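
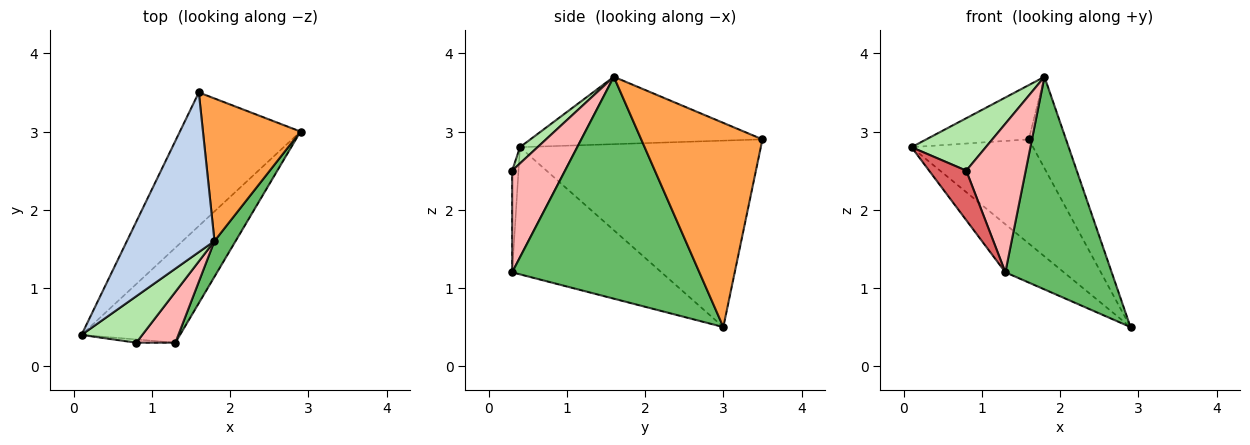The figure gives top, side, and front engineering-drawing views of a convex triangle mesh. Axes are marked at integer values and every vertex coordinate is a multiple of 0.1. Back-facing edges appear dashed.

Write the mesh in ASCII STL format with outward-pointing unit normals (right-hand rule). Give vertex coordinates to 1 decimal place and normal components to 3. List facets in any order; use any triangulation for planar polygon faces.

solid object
 facet normal -0.773 0.390 -0.500
  outer loop
   vertex 1.6 3.5 2.9
   vertex 2.9 3.0 0.5
   vertex 0.1 0.4 2.8
  endloop
 endfacet
 facet normal -0.589 0.260 0.765
  outer loop
   vertex 1.8 1.6 3.7
   vertex 1.6 3.5 2.9
   vertex 0.1 0.4 2.8
  endloop
 endfacet
 facet normal 0.870 0.267 0.416
  outer loop
   vertex 1.8 1.6 3.7
   vertex 2.9 3.0 0.5
   vertex 1.6 3.5 2.9
  endloop
 endfacet
 facet normal -0.755 0.296 -0.585
  outer loop
   vertex 1.3 0.3 1.2
   vertex 0.1 0.4 2.8
   vertex 2.9 3.0 0.5
  endloop
 endfacet
 facet normal 0.867 -0.492 0.083
  outer loop
   vertex 1.3 0.3 1.2
   vertex 2.9 3.0 0.5
   vertex 1.8 1.6 3.7
  endloop
 endfacet
 facet normal 0.175 -0.737 0.653
  outer loop
   vertex 0.8 0.3 2.5
   vertex 1.8 1.6 3.7
   vertex 0.1 0.4 2.8
  endloop
 endfacet
 facet normal -0.168 -0.984 -0.065
  outer loop
   vertex 0.8 0.3 2.5
   vertex 0.1 0.4 2.8
   vertex 1.3 0.3 1.2
  endloop
 endfacet
 facet normal 0.644 -0.724 0.248
  outer loop
   vertex 0.8 0.3 2.5
   vertex 1.3 0.3 1.2
   vertex 1.8 1.6 3.7
  endloop
 endfacet
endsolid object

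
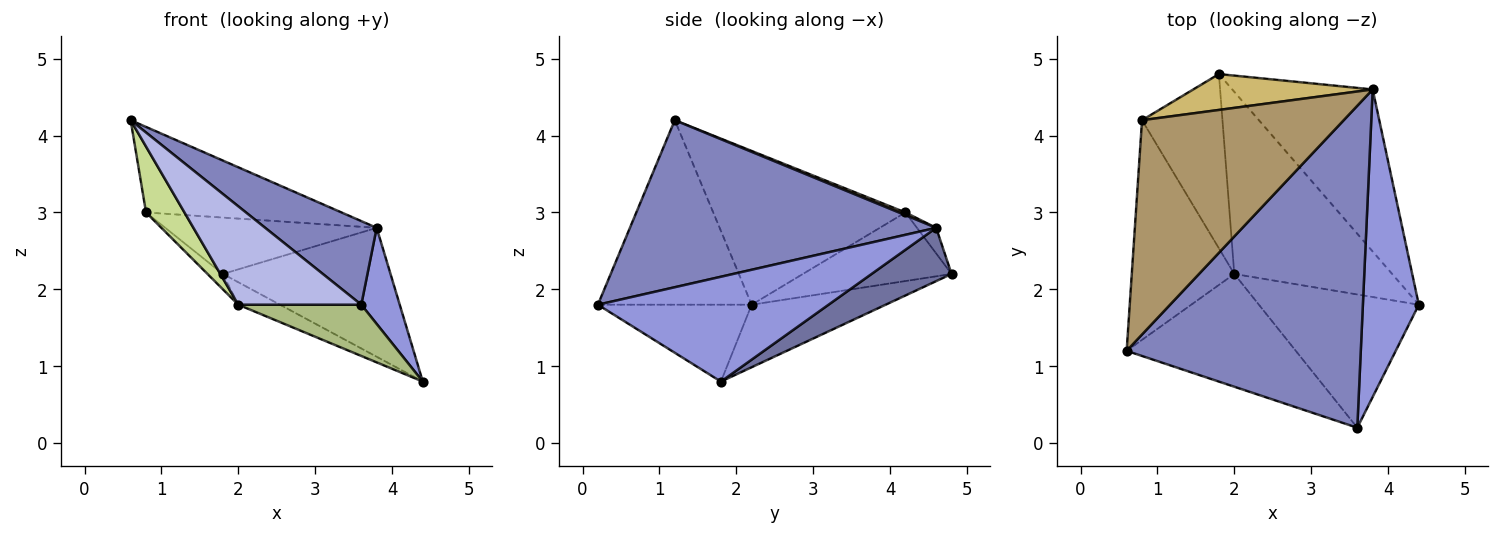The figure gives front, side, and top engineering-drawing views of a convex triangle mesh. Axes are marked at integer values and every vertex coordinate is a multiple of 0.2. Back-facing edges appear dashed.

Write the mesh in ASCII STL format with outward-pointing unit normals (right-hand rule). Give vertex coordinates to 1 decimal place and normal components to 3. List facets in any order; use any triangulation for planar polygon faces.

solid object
 facet normal 0.285 0.597 -0.750
  outer loop
   vertex 3.8 4.6 2.8
   vertex 4.4 1.8 0.8
   vertex 1.8 4.8 2.2
  endloop
 endfacet
 facet normal 0.568 -0.207 0.796
  outer loop
   vertex 3.8 4.6 2.8
   vertex 0.6 1.2 4.2
   vertex 3.6 0.2 1.8
  endloop
 endfacet
 facet normal 0.873 -0.145 0.466
  outer loop
   vertex 3.8 4.6 2.8
   vertex 3.6 0.2 1.8
   vertex 4.4 1.8 0.8
  endloop
 endfacet
 facet normal -0.635 -0.508 -0.582
  outer loop
   vertex 2.0 2.2 1.8
   vertex 3.6 0.2 1.8
   vertex 0.6 1.2 4.2
  endloop
 endfacet
 facet normal -0.366 0.114 -0.924
  outer loop
   vertex 2.0 2.2 1.8
   vertex 1.8 4.8 2.2
   vertex 4.4 1.8 0.8
  endloop
 endfacet
 facet normal -0.409 -0.328 -0.852
  outer loop
   vertex 2.0 2.2 1.8
   vertex 4.4 1.8 0.8
   vertex 3.6 0.2 1.8
  endloop
 endfacet
 facet normal -0.821 -0.164 -0.547
  outer loop
   vertex 0.8 4.2 3.0
   vertex 2.0 2.2 1.8
   vertex 0.6 1.2 4.2
  endloop
 endfacet
 facet normal -0.647 0.067 -0.759
  outer loop
   vertex 0.8 4.2 3.0
   vertex 1.8 4.8 2.2
   vertex 2.0 2.2 1.8
  endloop
 endfacet
 facet normal 0.012 0.371 0.929
  outer loop
   vertex 0.8 4.2 3.0
   vertex 0.6 1.2 4.2
   vertex 3.8 4.6 2.8
  endloop
 endfacet
 facet normal -0.076 0.841 0.535
  outer loop
   vertex 0.8 4.2 3.0
   vertex 3.8 4.6 2.8
   vertex 1.8 4.8 2.2
  endloop
 endfacet
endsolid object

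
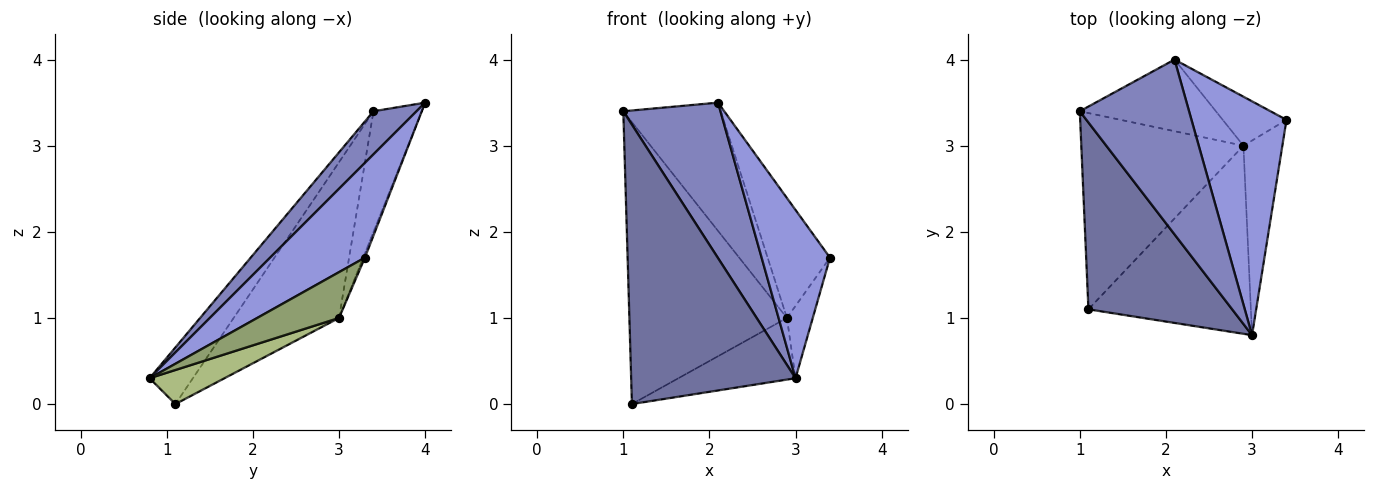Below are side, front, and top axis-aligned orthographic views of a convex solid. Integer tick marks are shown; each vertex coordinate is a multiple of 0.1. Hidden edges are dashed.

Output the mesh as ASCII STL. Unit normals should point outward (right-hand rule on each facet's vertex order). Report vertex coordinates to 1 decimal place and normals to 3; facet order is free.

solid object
 facet normal -0.214 -0.812 0.543
  outer loop
   vertex 1.1 1.1 0.0
   vertex 3.0 0.8 0.3
   vertex 1.0 3.4 3.4
  endloop
 endfacet
 facet normal 0.283 -0.637 0.717
  outer loop
   vertex 2.1 4.0 3.5
   vertex 1.0 3.4 3.4
   vertex 3.0 0.8 0.3
  endloop
 endfacet
 facet normal 0.629 -0.454 0.631
  outer loop
   vertex 2.1 4.0 3.5
   vertex 3.0 0.8 0.3
   vertex 3.4 3.3 1.7
  endloop
 endfacet
 facet normal -0.026 0.925 -0.378
  outer loop
   vertex 2.9 3.0 1.0
   vertex 2.1 4.0 3.5
   vertex 3.4 3.3 1.7
  endloop
 endfacet
 facet normal 0.741 0.234 -0.630
  outer loop
   vertex 2.9 3.0 1.0
   vertex 3.4 3.3 1.7
   vertex 3.0 0.8 0.3
  endloop
 endfacet
 facet normal 0.195 0.305 -0.932
  outer loop
   vertex 2.9 3.0 1.0
   vertex 3.0 0.8 0.3
   vertex 1.1 1.1 0.0
  endloop
 endfacet
 facet normal -0.481 0.719 -0.501
  outer loop
   vertex 2.9 3.0 1.0
   vertex 1.1 1.1 0.0
   vertex 1.0 3.4 3.4
  endloop
 endfacet
 facet normal -0.397 0.802 -0.448
  outer loop
   vertex 2.9 3.0 1.0
   vertex 1.0 3.4 3.4
   vertex 2.1 4.0 3.5
  endloop
 endfacet
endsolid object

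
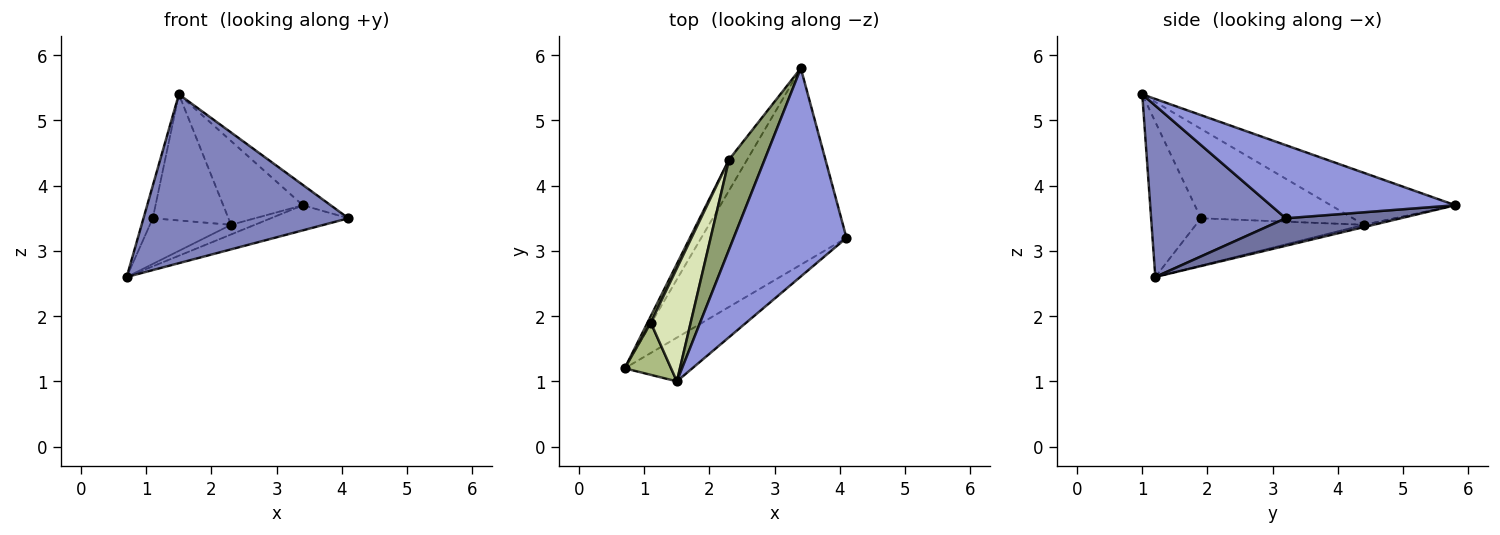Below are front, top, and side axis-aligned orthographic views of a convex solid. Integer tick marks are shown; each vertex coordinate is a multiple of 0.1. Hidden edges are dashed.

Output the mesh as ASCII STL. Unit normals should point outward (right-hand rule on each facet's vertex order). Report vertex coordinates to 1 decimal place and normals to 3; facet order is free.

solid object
 facet normal 0.185 0.125 -0.975
  outer loop
   vertex 3.4 5.8 3.7
   vertex 4.1 3.2 3.5
   vertex 0.7 1.2 2.6
  endloop
 endfacet
 facet normal 0.537 -0.817 -0.212
  outer loop
   vertex 1.5 1.0 5.4
   vertex 0.7 1.2 2.6
   vertex 4.1 3.2 3.5
  endloop
 endfacet
 facet normal 0.542 0.082 0.836
  outer loop
   vertex 1.5 1.0 5.4
   vertex 4.1 3.2 3.5
   vertex 3.4 5.8 3.7
  endloop
 endfacet
 facet normal -0.118 0.296 -0.948
  outer loop
   vertex 2.3 4.4 3.4
   vertex 3.4 5.8 3.7
   vertex 0.7 1.2 2.6
  endloop
 endfacet
 facet normal -0.730 0.466 0.500
  outer loop
   vertex 2.3 4.4 3.4
   vertex 1.5 1.0 5.4
   vertex 3.4 5.8 3.7
  endloop
 endfacet
 facet normal -0.943 0.176 0.282
  outer loop
   vertex 1.1 1.9 3.5
   vertex 0.7 1.2 2.6
   vertex 1.5 1.0 5.4
  endloop
 endfacet
 facet normal -0.899 0.434 0.062
  outer loop
   vertex 1.1 1.9 3.5
   vertex 2.3 4.4 3.4
   vertex 0.7 1.2 2.6
  endloop
 endfacet
 facet normal -0.831 0.414 0.371
  outer loop
   vertex 1.1 1.9 3.5
   vertex 1.5 1.0 5.4
   vertex 2.3 4.4 3.4
  endloop
 endfacet
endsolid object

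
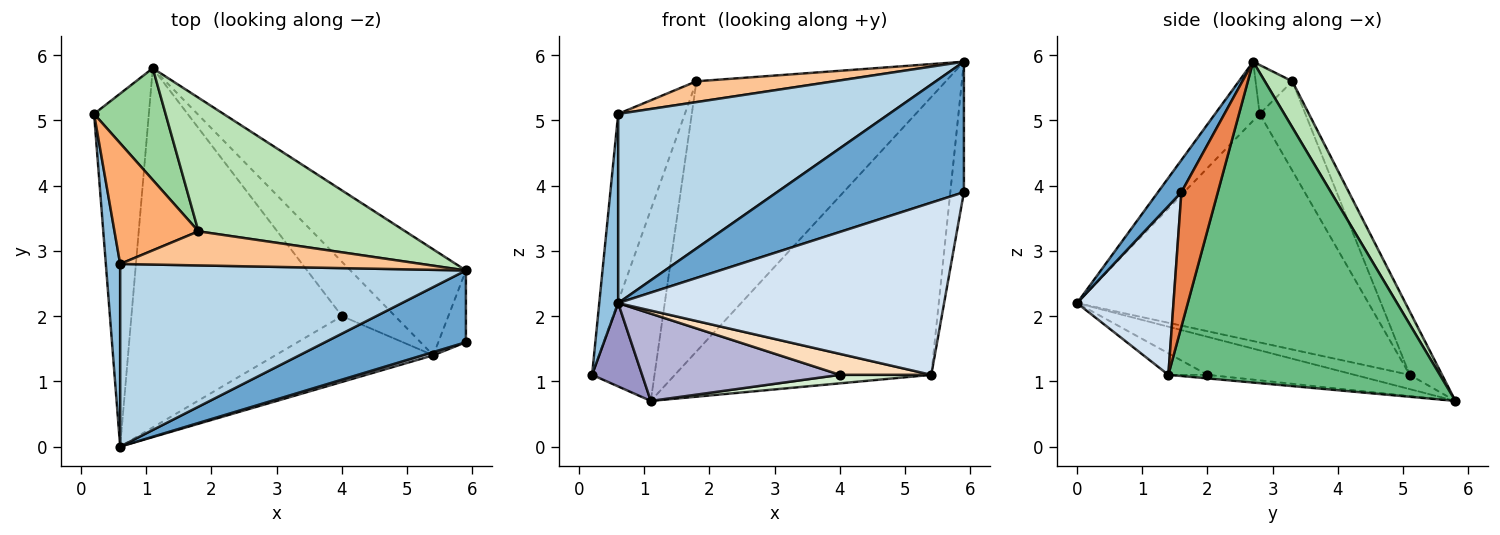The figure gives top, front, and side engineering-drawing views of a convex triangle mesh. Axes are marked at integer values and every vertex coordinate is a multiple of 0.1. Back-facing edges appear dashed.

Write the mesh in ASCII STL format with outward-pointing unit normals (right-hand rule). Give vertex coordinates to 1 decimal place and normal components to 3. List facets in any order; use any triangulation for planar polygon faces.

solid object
 facet normal 0.109 -0.871 0.479
  outer loop
   vertex 5.9 2.7 5.9
   vertex 0.6 0.0 2.2
   vertex 5.9 1.6 3.9
  endloop
 endfacet
 facet normal -0.996 -0.065 0.062
  outer loop
   vertex 0.6 2.8 5.1
   vertex 0.2 5.1 1.1
   vertex 0.6 0.0 2.2
  endloop
 endfacet
 facet normal -0.118 -0.714 0.690
  outer loop
   vertex 0.6 2.8 5.1
   vertex 0.6 0.0 2.2
   vertex 5.9 2.7 5.9
  endloop
 endfacet
 facet normal 0.284 -0.959 0.018
  outer loop
   vertex 5.4 1.4 1.1
   vertex 5.9 1.6 3.9
   vertex 0.6 0.0 2.2
  endloop
 endfacet
 facet normal 0.920 0.343 -0.189
  outer loop
   vertex 5.4 1.4 1.1
   vertex 5.9 2.7 5.9
   vertex 5.9 1.6 3.9
  endloop
 endfacet
 facet normal -0.499 0.729 0.469
  outer loop
   vertex 1.8 3.3 5.6
   vertex 0.2 5.1 1.1
   vertex 0.6 2.8 5.1
  endloop
 endfacet
 facet normal -0.137 -0.516 0.846
  outer loop
   vertex 1.8 3.3 5.6
   vertex 0.6 2.8 5.1
   vertex 5.9 2.7 5.9
  endloop
 endfacet
 facet normal -0.129 -0.301 -0.945
  outer loop
   vertex 4.0 2.0 1.1
   vertex 5.4 1.4 1.1
   vertex 0.6 0.0 2.2
  endloop
 endfacet
 facet normal 0.703 0.664 -0.253
  outer loop
   vertex 1.1 5.8 0.7
   vertex 5.9 2.7 5.9
   vertex 5.4 1.4 1.1
  endloop
 endfacet
 facet normal -0.408 0.788 0.460
  outer loop
   vertex 1.1 5.8 0.7
   vertex 0.2 5.1 1.1
   vertex 1.8 3.3 5.6
  endloop
 endfacet
 facet normal 0.098 0.892 0.441
  outer loop
   vertex 1.1 5.8 0.7
   vertex 1.8 3.3 5.6
   vertex 5.9 2.7 5.9
  endloop
 endfacet
 facet normal -0.066 -0.154 -0.986
  outer loop
   vertex 1.1 5.8 0.7
   vertex 5.4 1.4 1.1
   vertex 4.0 2.0 1.1
  endloop
 endfacet
 facet normal -0.246 -0.223 -0.943
  outer loop
   vertex 1.1 5.8 0.7
   vertex 0.6 0.0 2.2
   vertex 0.2 5.1 1.1
  endloop
 endfacet
 facet normal -0.173 -0.233 -0.957
  outer loop
   vertex 1.1 5.8 0.7
   vertex 4.0 2.0 1.1
   vertex 0.6 0.0 2.2
  endloop
 endfacet
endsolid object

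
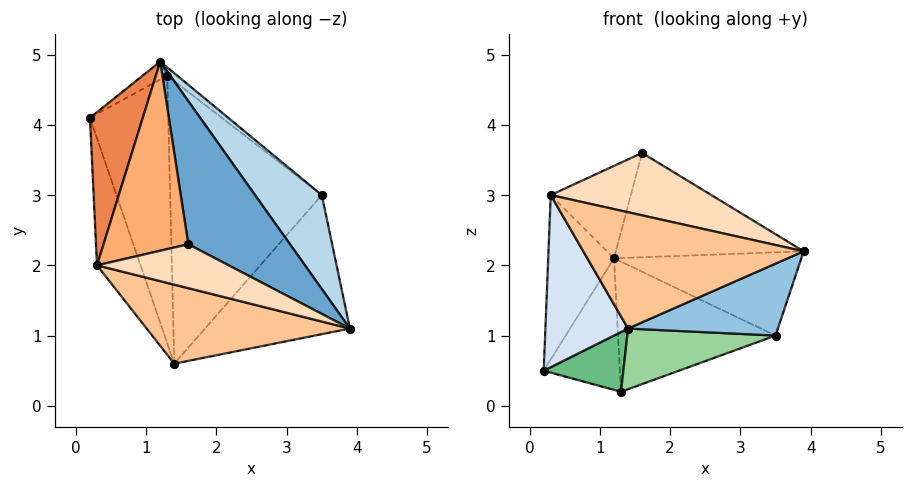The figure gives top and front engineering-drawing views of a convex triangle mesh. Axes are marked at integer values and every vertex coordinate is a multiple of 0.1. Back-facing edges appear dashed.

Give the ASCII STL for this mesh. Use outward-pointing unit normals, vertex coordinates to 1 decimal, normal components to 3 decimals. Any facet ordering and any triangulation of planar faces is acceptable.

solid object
 facet normal 0.624 0.460 0.631
  outer loop
   vertex 1.2 4.9 2.1
   vertex 1.6 2.3 3.6
   vertex 3.9 1.1 2.2
  endloop
 endfacet
 facet normal 0.435 -0.414 -0.800
  outer loop
   vertex 3.5 3.0 1.0
   vertex 3.9 1.1 2.2
   vertex 1.4 0.6 1.1
  endloop
 endfacet
 facet normal 0.671 0.492 0.555
  outer loop
   vertex 3.5 3.0 1.0
   vertex 1.2 4.9 2.1
   vertex 3.9 1.1 2.2
  endloop
 endfacet
 facet normal -0.899 -0.353 -0.260
  outer loop
   vertex 0.3 2.0 3.0
   vertex 0.2 4.1 0.5
   vertex 1.4 0.6 1.1
  endloop
 endfacet
 facet normal -0.859 0.375 0.349
  outer loop
   vertex 0.3 2.0 3.0
   vertex 1.2 4.9 2.1
   vertex 0.2 4.1 0.5
  endloop
 endfacet
 facet normal -0.459 0.390 0.798
  outer loop
   vertex 0.3 2.0 3.0
   vertex 1.6 2.3 3.6
   vertex 1.2 4.9 2.1
  endloop
 endfacet
 facet normal -0.082 -0.824 0.560
  outer loop
   vertex 0.3 2.0 3.0
   vertex 1.4 0.6 1.1
   vertex 3.9 1.1 2.2
  endloop
 endfacet
 facet normal -0.076 -0.816 0.573
  outer loop
   vertex 0.3 2.0 3.0
   vertex 3.9 1.1 2.2
   vertex 1.6 2.3 3.6
  endloop
 endfacet
 facet normal -0.146 -0.216 -0.966
  outer loop
   vertex 1.3 4.7 0.2
   vertex 1.4 0.6 1.1
   vertex 0.2 4.1 0.5
  endloop
 endfacet
 facet normal 0.190 -0.206 -0.960
  outer loop
   vertex 1.3 4.7 0.2
   vertex 3.5 3.0 1.0
   vertex 1.4 0.6 1.1
  endloop
 endfacet
 facet normal -0.500 0.858 -0.117
  outer loop
   vertex 1.3 4.7 0.2
   vertex 0.2 4.1 0.5
   vertex 1.2 4.9 2.1
  endloop
 endfacet
 facet normal 0.622 0.782 -0.050
  outer loop
   vertex 1.3 4.7 0.2
   vertex 1.2 4.9 2.1
   vertex 3.5 3.0 1.0
  endloop
 endfacet
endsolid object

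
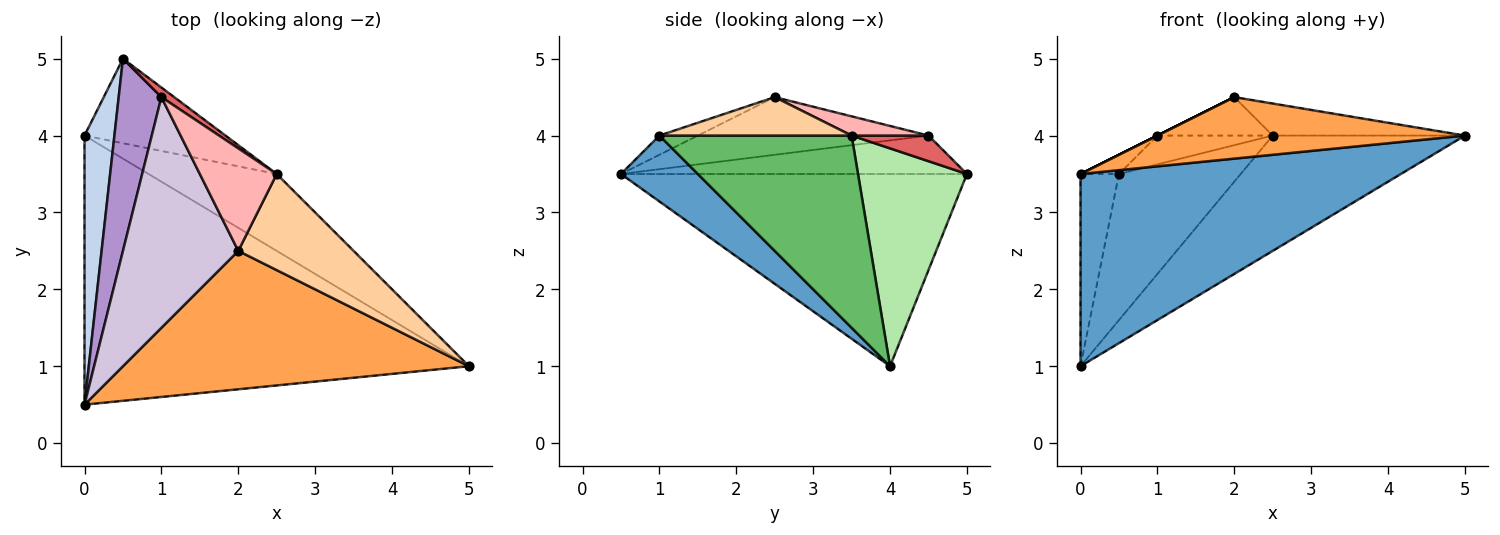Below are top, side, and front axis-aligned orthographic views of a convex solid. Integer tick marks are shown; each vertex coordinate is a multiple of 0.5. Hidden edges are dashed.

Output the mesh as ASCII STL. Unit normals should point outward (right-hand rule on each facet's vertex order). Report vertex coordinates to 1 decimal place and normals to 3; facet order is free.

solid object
 facet normal 0.138 -0.576 -0.806
  outer loop
   vertex 0.0 4.0 1.0
   vertex 5.0 1.0 4.0
   vertex 0.0 0.5 3.5
  endloop
 endfacet
 facet normal -0.982 0.109 0.153
  outer loop
   vertex 0.0 4.0 1.0
   vertex 0.0 0.5 3.5
   vertex 0.5 5.0 3.5
  endloop
 endfacet
 facet normal -0.051 -0.406 0.913
  outer loop
   vertex 2.0 2.5 4.5
   vertex 0.0 0.5 3.5
   vertex 5.0 1.0 4.0
  endloop
 endfacet
 facet normal 0.302 0.302 0.905
  outer loop
   vertex 2.5 3.5 4.0
   vertex 2.0 2.5 4.5
   vertex 5.0 1.0 4.0
  endloop
 endfacet
 facet normal 0.640 0.640 -0.426
  outer loop
   vertex 2.5 3.5 4.0
   vertex 5.0 1.0 4.0
   vertex 0.0 4.0 1.0
  endloop
 endfacet
 facet normal 0.612 0.684 -0.396
  outer loop
   vertex 2.5 3.5 4.0
   vertex 0.0 4.0 1.0
   vertex 0.5 5.0 3.5
  endloop
 endfacet
 facet normal 0.535 0.802 0.267
  outer loop
   vertex 1.0 4.5 4.0
   vertex 2.5 3.5 4.0
   vertex 0.5 5.0 3.5
  endloop
 endfacet
 facet normal 0.228 0.342 0.912
  outer loop
   vertex 1.0 4.5 4.0
   vertex 2.0 2.5 4.5
   vertex 2.5 3.5 4.0
  endloop
 endfacet
 facet normal -0.667 0.074 0.741
  outer loop
   vertex 1.0 4.5 4.0
   vertex 0.5 5.0 3.5
   vertex 0.0 0.5 3.5
  endloop
 endfacet
 facet normal -0.447 0.000 0.894
  outer loop
   vertex 1.0 4.5 4.0
   vertex 0.0 0.5 3.5
   vertex 2.0 2.5 4.5
  endloop
 endfacet
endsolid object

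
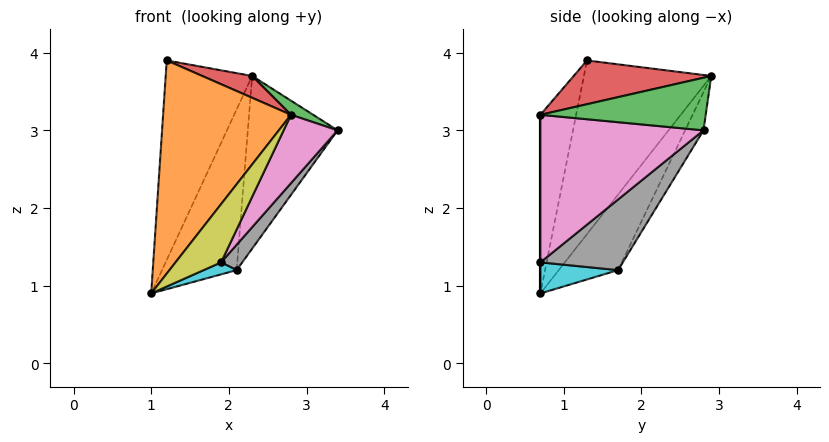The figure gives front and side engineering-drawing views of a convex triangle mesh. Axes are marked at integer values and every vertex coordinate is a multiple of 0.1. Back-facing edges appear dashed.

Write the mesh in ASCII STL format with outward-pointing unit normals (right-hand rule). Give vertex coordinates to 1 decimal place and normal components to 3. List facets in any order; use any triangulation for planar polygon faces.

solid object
 facet normal -0.826 0.561 -0.057
  outer loop
   vertex 1.2 1.3 3.9
   vertex 2.3 2.9 3.7
   vertex 1.0 0.7 0.9
  endloop
 endfacet
 facet normal -0.263 -0.942 0.206
  outer loop
   vertex 2.8 0.7 3.2
   vertex 1.2 1.3 3.9
   vertex 1.0 0.7 0.9
  endloop
 endfacet
 facet normal 0.531 -0.071 0.844
  outer loop
   vertex 2.8 0.7 3.2
   vertex 3.4 2.8 3.0
   vertex 2.3 2.9 3.7
  endloop
 endfacet
 facet normal 0.356 -0.129 0.925
  outer loop
   vertex 2.8 0.7 3.2
   vertex 2.3 2.9 3.7
   vertex 1.2 1.3 3.9
  endloop
 endfacet
 facet normal -0.592 0.744 -0.310
  outer loop
   vertex 2.1 1.7 1.2
   vertex 1.0 0.7 0.9
   vertex 2.3 2.9 3.7
  endloop
 endfacet
 facet normal -0.182 0.892 -0.414
  outer loop
   vertex 2.1 1.7 1.2
   vertex 2.3 2.9 3.7
   vertex 3.4 2.8 3.0
  endloop
 endfacet
 facet normal 0.866 -0.286 -0.410
  outer loop
   vertex 1.9 0.7 1.3
   vertex 3.4 2.8 3.0
   vertex 2.8 0.7 3.2
  endloop
 endfacet
 facet normal 0.850 -0.218 -0.480
  outer loop
   vertex 1.9 0.7 1.3
   vertex 2.1 1.7 1.2
   vertex 3.4 2.8 3.0
  endloop
 endfacet
 facet normal 0.000 -1.000 0.000
  outer loop
   vertex 1.9 0.7 1.3
   vertex 2.8 0.7 3.2
   vertex 1.0 0.7 0.9
  endloop
 endfacet
 facet normal 0.400 -0.170 -0.900
  outer loop
   vertex 1.9 0.7 1.3
   vertex 1.0 0.7 0.9
   vertex 2.1 1.7 1.2
  endloop
 endfacet
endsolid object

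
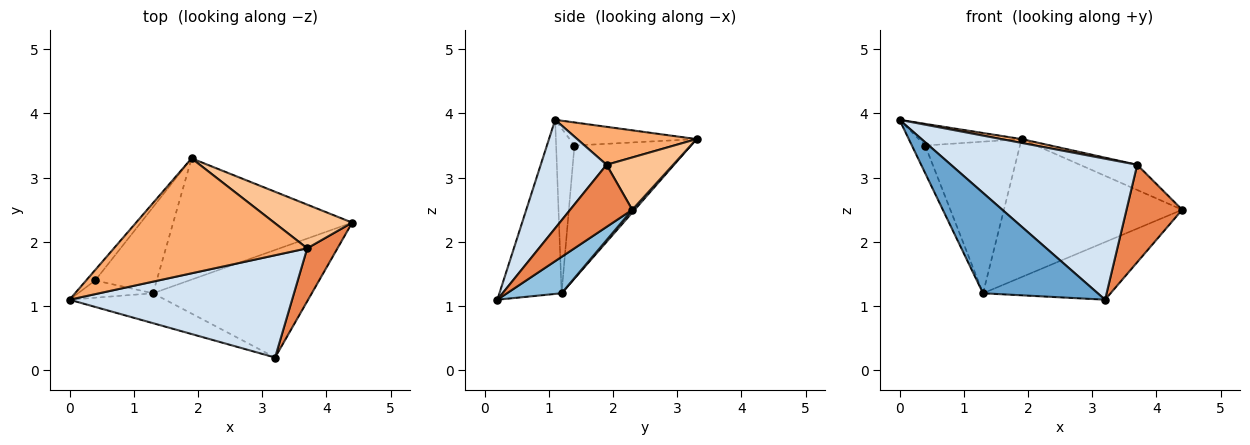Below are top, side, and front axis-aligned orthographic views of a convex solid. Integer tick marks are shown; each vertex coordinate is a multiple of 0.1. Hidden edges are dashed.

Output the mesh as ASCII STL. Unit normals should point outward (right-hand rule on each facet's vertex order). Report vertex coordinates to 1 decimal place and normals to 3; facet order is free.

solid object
 facet normal -0.461 -0.850 -0.253
  outer loop
   vertex 1.3 1.2 1.2
   vertex 3.2 0.2 1.1
   vertex 0.0 1.1 3.9
  endloop
 endfacet
 facet normal 0.198 0.463 -0.864
  outer loop
   vertex 1.3 1.2 1.2
   vertex 4.4 2.3 2.5
   vertex 3.2 0.2 1.1
  endloop
 endfacet
 facet normal 0.010 0.751 -0.660
  outer loop
   vertex 1.3 1.2 1.2
   vertex 1.9 3.3 3.6
   vertex 4.4 2.3 2.5
  endloop
 endfacet
 facet normal 0.275 -0.778 0.565
  outer loop
   vertex 3.7 1.9 3.2
   vertex 0.0 1.1 3.9
   vertex 3.2 0.2 1.1
  endloop
 endfacet
 facet normal 0.700 -0.627 0.341
  outer loop
   vertex 3.7 1.9 3.2
   vertex 3.2 0.2 1.1
   vertex 4.4 2.3 2.5
  endloop
 endfacet
 facet normal 0.193 -0.033 0.981
  outer loop
   vertex 3.7 1.9 3.2
   vertex 1.9 3.3 3.6
   vertex 0.0 1.1 3.9
  endloop
 endfacet
 facet normal 0.502 0.432 0.749
  outer loop
   vertex 3.7 1.9 3.2
   vertex 4.4 2.3 2.5
   vertex 1.9 3.3 3.6
  endloop
 endfacet
 facet normal -0.743 0.602 -0.292
  outer loop
   vertex 0.4 1.4 3.5
   vertex 0.0 1.1 3.9
   vertex 1.9 3.3 3.6
  endloop
 endfacet
 facet normal -0.759 0.552 -0.345
  outer loop
   vertex 0.4 1.4 3.5
   vertex 1.3 1.2 1.2
   vertex 0.0 1.1 3.9
  endloop
 endfacet
 facet normal -0.730 0.594 -0.337
  outer loop
   vertex 0.4 1.4 3.5
   vertex 1.9 3.3 3.6
   vertex 1.3 1.2 1.2
  endloop
 endfacet
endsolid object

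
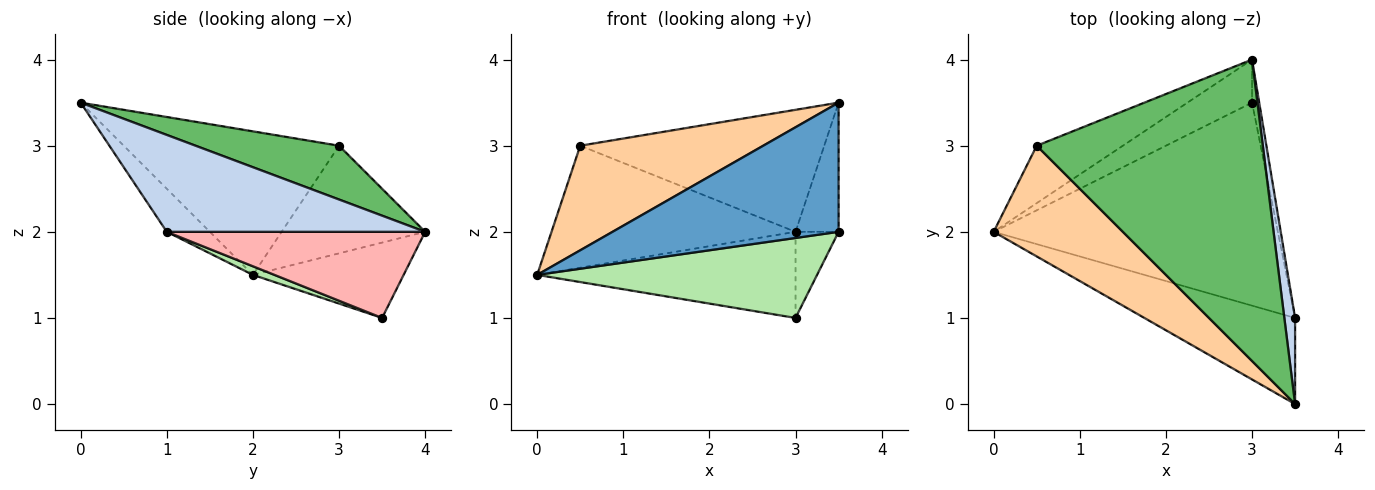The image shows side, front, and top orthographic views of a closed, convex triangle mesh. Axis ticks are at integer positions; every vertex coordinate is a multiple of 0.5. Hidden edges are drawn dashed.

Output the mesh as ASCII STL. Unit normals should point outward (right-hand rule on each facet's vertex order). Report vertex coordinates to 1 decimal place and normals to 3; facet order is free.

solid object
 facet normal -0.157 -0.822 -0.548
  outer loop
   vertex 3.5 0.0 3.5
   vertex 0.0 2.0 1.5
   vertex 3.5 1.0 2.0
  endloop
 endfacet
 facet normal 0.981 0.163 0.109
  outer loop
   vertex 3.5 0.0 3.5
   vertex 3.5 1.0 2.0
   vertex 3.0 4.0 2.0
  endloop
 endfacet
 facet normal -0.470 0.799 -0.376
  outer loop
   vertex 0.5 3.0 3.0
   vertex 3.0 4.0 2.0
   vertex 0.0 2.0 1.5
  endloop
 endfacet
 facet normal -0.628 -0.534 0.566
  outer loop
   vertex 0.5 3.0 3.0
   vertex 0.0 2.0 1.5
   vertex 3.5 0.0 3.5
  endloop
 endfacet
 facet normal 0.216 0.366 0.905
  outer loop
   vertex 0.5 3.0 3.0
   vertex 3.5 0.0 3.5
   vertex 3.0 4.0 2.0
  endloop
 endfacet
 facet normal 0.028 -0.366 -0.930
  outer loop
   vertex 3.0 3.5 1.0
   vertex 3.5 1.0 2.0
   vertex 0.0 2.0 1.5
  endloop
 endfacet
 facet normal -0.463 0.793 -0.396
  outer loop
   vertex 3.0 3.5 1.0
   vertex 0.0 2.0 1.5
   vertex 3.0 4.0 2.0
  endloop
 endfacet
 facet normal 0.983 0.164 -0.082
  outer loop
   vertex 3.0 3.5 1.0
   vertex 3.0 4.0 2.0
   vertex 3.5 1.0 2.0
  endloop
 endfacet
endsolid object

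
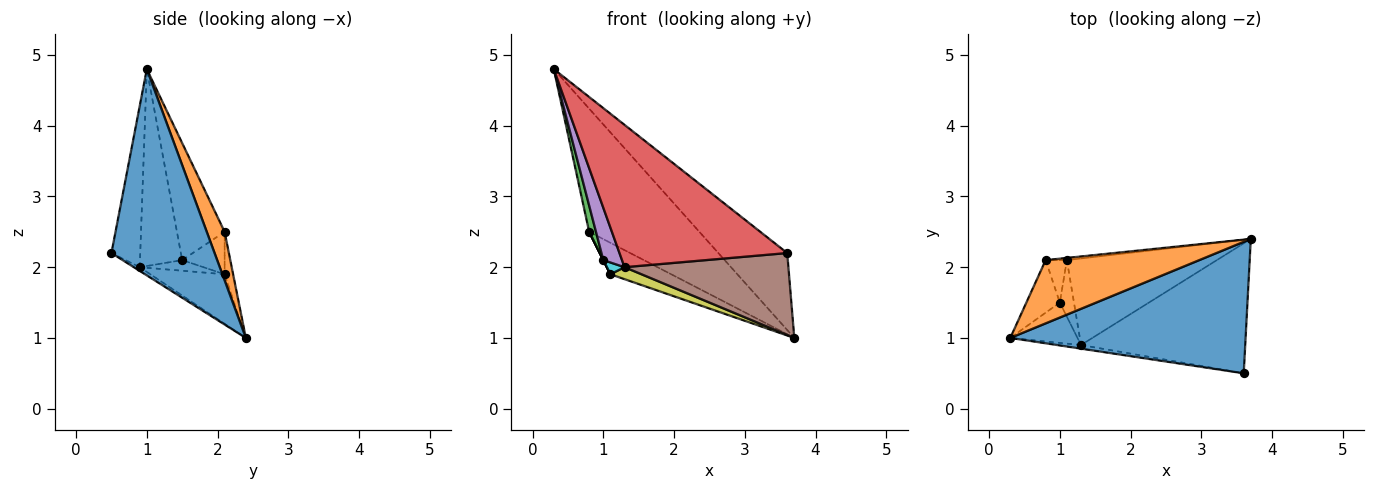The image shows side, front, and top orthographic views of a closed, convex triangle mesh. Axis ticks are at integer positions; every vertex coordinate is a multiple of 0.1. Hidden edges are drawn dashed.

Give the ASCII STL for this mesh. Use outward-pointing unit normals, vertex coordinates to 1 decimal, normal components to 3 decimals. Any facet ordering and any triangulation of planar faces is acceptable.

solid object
 facet normal 0.603 0.403 0.688
  outer loop
   vertex 3.6 0.5 2.2
   vertex 3.7 2.4 1.0
   vertex 0.3 1.0 4.8
  endloop
 endfacet
 facet normal 0.143 0.880 0.452
  outer loop
   vertex 0.8 2.1 2.5
   vertex 0.3 1.0 4.8
   vertex 3.7 2.4 1.0
  endloop
 endfacet
 facet normal -0.953 -0.136 -0.272
  outer loop
   vertex 0.8 2.1 2.5
   vertex 1.0 1.5 2.1
   vertex 0.3 1.0 4.8
  endloop
 endfacet
 facet normal -0.169 -0.985 -0.025
  outer loop
   vertex 1.3 0.9 2.0
   vertex 3.6 0.5 2.2
   vertex 0.3 1.0 4.8
  endloop
 endfacet
 facet normal -0.873 -0.387 -0.298
  outer loop
   vertex 1.3 0.9 2.0
   vertex 0.3 1.0 4.8
   vertex 1.0 1.5 2.1
  endloop
 endfacet
 facet normal -0.019 -0.533 -0.846
  outer loop
   vertex 1.3 0.9 2.0
   vertex 3.7 2.4 1.0
   vertex 3.6 0.5 2.2
  endloop
 endfacet
 facet normal -0.138 0.988 -0.069
  outer loop
   vertex 1.1 2.1 1.9
   vertex 0.8 2.1 2.5
   vertex 3.7 2.4 1.0
  endloop
 endfacet
 facet normal -0.894 0.000 -0.447
  outer loop
   vertex 1.1 2.1 1.9
   vertex 1.0 1.5 2.1
   vertex 0.8 2.1 2.5
  endloop
 endfacet
 facet normal -0.311 -0.130 -0.941
  outer loop
   vertex 1.1 2.1 1.9
   vertex 3.7 2.4 1.0
   vertex 1.3 0.9 2.0
  endloop
 endfacet
 facet normal -0.592 -0.164 -0.789
  outer loop
   vertex 1.1 2.1 1.9
   vertex 1.3 0.9 2.0
   vertex 1.0 1.5 2.1
  endloop
 endfacet
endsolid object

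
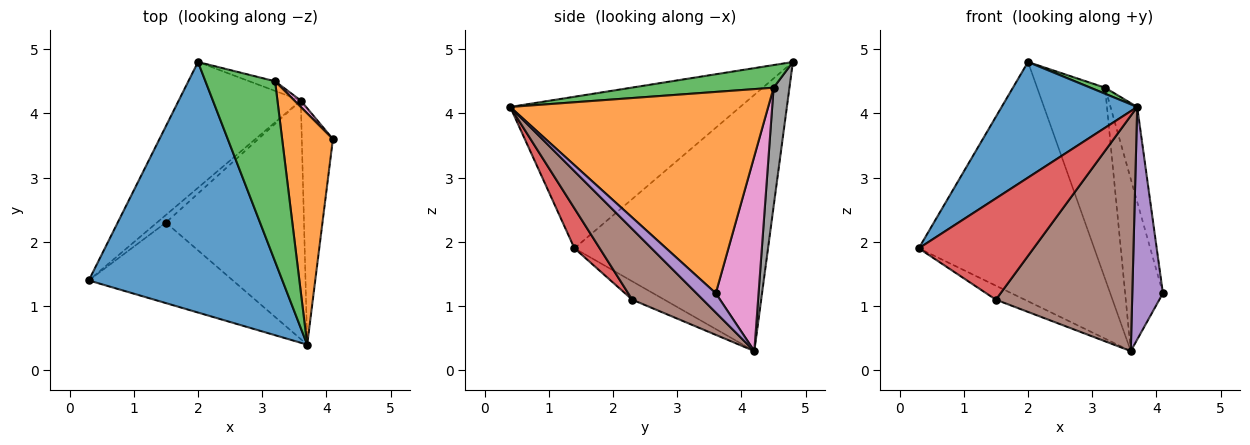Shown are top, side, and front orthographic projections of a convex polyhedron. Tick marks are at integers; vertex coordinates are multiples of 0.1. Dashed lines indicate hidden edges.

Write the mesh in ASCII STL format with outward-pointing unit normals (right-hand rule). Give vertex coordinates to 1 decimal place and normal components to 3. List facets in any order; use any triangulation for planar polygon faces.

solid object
 facet normal -0.579 -0.342 0.740
  outer loop
   vertex 2.0 4.8 4.8
   vertex 0.3 1.4 1.9
   vertex 3.7 0.4 4.1
  endloop
 endfacet
 facet normal 0.965 0.100 0.243
  outer loop
   vertex 3.2 4.5 4.4
   vertex 3.7 0.4 4.1
   vertex 4.1 3.6 1.2
  endloop
 endfacet
 facet normal 0.309 -0.032 0.951
  outer loop
   vertex 3.2 4.5 4.4
   vertex 2.0 4.8 4.8
   vertex 3.7 0.4 4.1
  endloop
 endfacet
 facet normal 0.170 -0.771 -0.613
  outer loop
   vertex 1.5 2.3 1.1
   vertex 3.7 0.4 4.1
   vertex 0.3 1.4 1.9
  endloop
 endfacet
 facet normal 0.404 -0.641 -0.652
  outer loop
   vertex 3.6 4.2 0.3
   vertex 4.1 3.6 1.2
   vertex 3.7 0.4 4.1
  endloop
 endfacet
 facet normal 0.342 -0.660 -0.669
  outer loop
   vertex 3.6 4.2 0.3
   vertex 3.7 0.4 4.1
   vertex 1.5 2.3 1.1
  endloop
 endfacet
 facet normal 0.749 0.662 0.025
  outer loop
   vertex 3.6 4.2 0.3
   vertex 3.2 4.5 4.4
   vertex 4.1 3.6 1.2
  endloop
 endfacet
 facet normal 0.227 0.973 -0.049
  outer loop
   vertex 3.6 4.2 0.3
   vertex 2.0 4.8 4.8
   vertex 3.2 4.5 4.4
  endloop
 endfacet
 facet normal -0.699 0.633 -0.333
  outer loop
   vertex 3.6 4.2 0.3
   vertex 0.3 1.4 1.9
   vertex 2.0 4.8 4.8
  endloop
 endfacet
 facet normal -0.699 0.629 -0.341
  outer loop
   vertex 3.6 4.2 0.3
   vertex 1.5 2.3 1.1
   vertex 0.3 1.4 1.9
  endloop
 endfacet
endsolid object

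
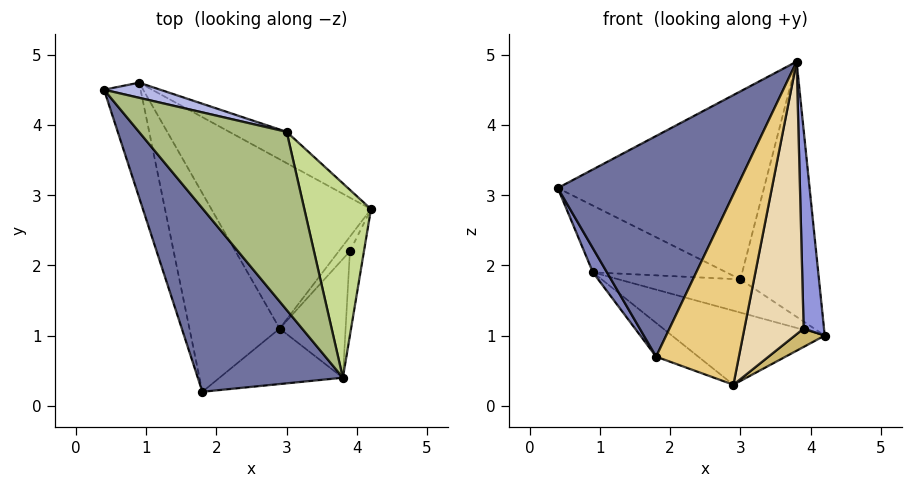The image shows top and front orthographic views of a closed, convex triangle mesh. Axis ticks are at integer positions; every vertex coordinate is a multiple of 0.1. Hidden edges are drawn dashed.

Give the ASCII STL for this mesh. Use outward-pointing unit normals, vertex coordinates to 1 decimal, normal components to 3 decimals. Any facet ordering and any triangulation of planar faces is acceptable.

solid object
 facet normal -0.785 -0.477 0.396
  outer loop
   vertex 3.8 0.4 4.9
   vertex 0.4 4.5 3.1
   vertex 1.8 0.2 0.7
  endloop
 endfacet
 facet normal -0.918 -0.082 -0.389
  outer loop
   vertex 0.9 4.6 1.9
   vertex 1.8 0.2 0.7
   vertex 0.4 4.5 3.1
  endloop
 endfacet
 facet normal 0.863 -0.465 -0.197
  outer loop
   vertex 3.9 2.2 1.1
   vertex 4.2 2.8 1.0
   vertex 3.8 0.4 4.9
  endloop
 endfacet
 facet normal 0.318 0.925 0.210
  outer loop
   vertex 3.0 3.9 1.8
   vertex 0.9 4.6 1.9
   vertex 0.4 4.5 3.1
  endloop
 endfacet
 facet normal 0.205 0.712 -0.671
  outer loop
   vertex 3.0 3.9 1.8
   vertex 4.2 2.8 1.0
   vertex 0.9 4.6 1.9
  endloop
 endfacet
 facet normal 0.455 0.646 0.612
  outer loop
   vertex 3.0 3.9 1.8
   vertex 0.4 4.5 3.1
   vertex 3.8 0.4 4.9
  endloop
 endfacet
 facet normal 0.750 0.526 0.401
  outer loop
   vertex 3.0 3.9 1.8
   vertex 3.8 0.4 4.9
   vertex 4.2 2.8 1.0
  endloop
 endfacet
 facet normal -0.031 0.401 -0.916
  outer loop
   vertex 2.9 1.1 0.3
   vertex 0.9 4.6 1.9
   vertex 4.2 2.8 1.0
  endloop
 endfacet
 facet normal -0.444 0.150 -0.883
  outer loop
   vertex 2.9 1.1 0.3
   vertex 1.8 0.2 0.7
   vertex 0.9 4.6 1.9
  endloop
 endfacet
 facet normal 0.805 -0.464 -0.369
  outer loop
   vertex 2.9 1.1 0.3
   vertex 4.2 2.8 1.0
   vertex 3.9 2.2 1.1
  endloop
 endfacet
 facet normal 0.564 -0.793 -0.231
  outer loop
   vertex 2.9 1.1 0.3
   vertex 3.8 0.4 4.9
   vertex 1.8 0.2 0.7
  endloop
 endfacet
 facet normal 0.799 -0.552 -0.240
  outer loop
   vertex 2.9 1.1 0.3
   vertex 3.9 2.2 1.1
   vertex 3.8 0.4 4.9
  endloop
 endfacet
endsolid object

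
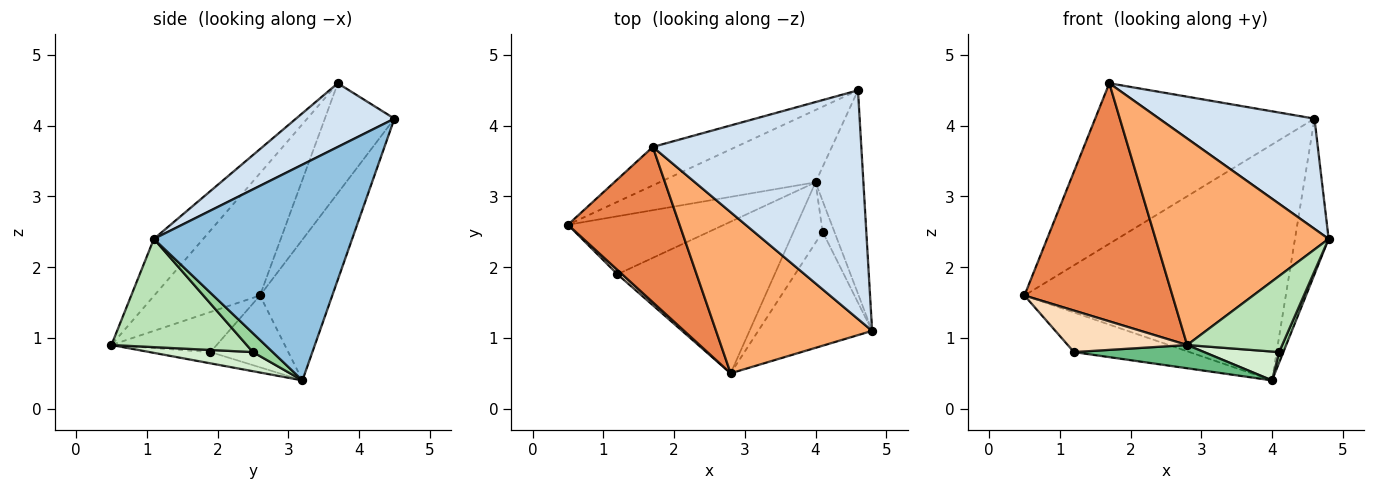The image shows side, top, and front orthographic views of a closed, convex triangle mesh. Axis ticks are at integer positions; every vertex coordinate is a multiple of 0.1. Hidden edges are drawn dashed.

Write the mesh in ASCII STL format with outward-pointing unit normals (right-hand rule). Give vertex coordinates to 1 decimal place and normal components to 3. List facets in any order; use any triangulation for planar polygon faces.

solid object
 facet normal -0.256 0.924 -0.283
  outer loop
   vertex 4.0 3.2 0.4
   vertex 0.5 2.6 1.6
   vertex 4.6 4.5 4.1
  endloop
 endfacet
 facet normal 0.963 0.163 -0.214
  outer loop
   vertex 4.0 3.2 0.4
   vertex 4.6 4.5 4.1
   vertex 4.8 1.1 2.4
  endloop
 endfacet
 facet normal -0.295 0.929 -0.223
  outer loop
   vertex 1.7 3.7 4.6
   vertex 4.6 4.5 4.1
   vertex 0.5 2.6 1.6
  endloop
 endfacet
 facet normal 0.265 -0.419 0.869
  outer loop
   vertex 1.7 3.7 4.6
   vertex 4.8 1.1 2.4
   vertex 4.6 4.5 4.1
  endloop
 endfacet
 facet normal -0.513 -0.719 0.469
  outer loop
   vertex 1.7 3.7 4.6
   vertex 0.5 2.6 1.6
   vertex 2.8 0.5 0.9
  endloop
 endfacet
 facet normal -0.219 -0.769 0.600
  outer loop
   vertex 1.7 3.7 4.6
   vertex 2.8 0.5 0.9
   vertex 4.8 1.1 2.4
  endloop
 endfacet
 facet normal -0.355 0.527 -0.772
  outer loop
   vertex 1.2 1.9 0.8
   vertex 0.5 2.6 1.6
   vertex 4.0 3.2 0.4
  endloop
 endfacet
 facet normal -0.659 -0.748 0.078
  outer loop
   vertex 1.2 1.9 0.8
   vertex 2.8 0.5 0.9
   vertex 0.5 2.6 1.6
  endloop
 endfacet
 facet normal -0.071 -0.151 -0.986
  outer loop
   vertex 1.2 1.9 0.8
   vertex 4.0 3.2 0.4
   vertex 2.8 0.5 0.9
  endloop
 endfacet
 facet normal 0.834 -0.179 -0.521
  outer loop
   vertex 4.1 2.5 0.8
   vertex 4.0 3.2 0.4
   vertex 4.8 1.1 2.4
  endloop
 endfacet
 facet normal 0.620 -0.436 -0.652
  outer loop
   vertex 4.1 2.5 0.8
   vertex 4.8 1.1 2.4
   vertex 2.8 0.5 0.9
  endloop
 endfacet
 facet normal 0.510 -0.371 -0.776
  outer loop
   vertex 4.1 2.5 0.8
   vertex 2.8 0.5 0.9
   vertex 4.0 3.2 0.4
  endloop
 endfacet
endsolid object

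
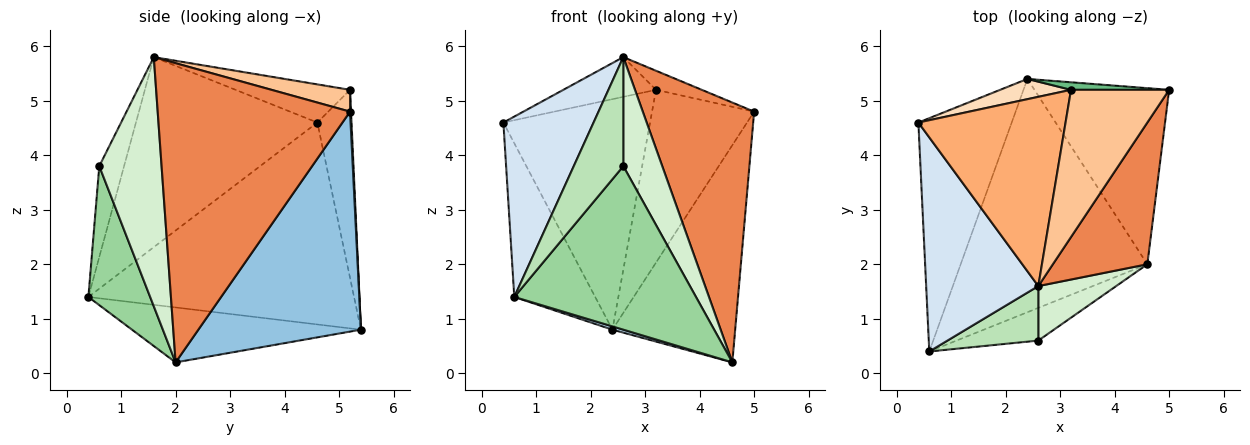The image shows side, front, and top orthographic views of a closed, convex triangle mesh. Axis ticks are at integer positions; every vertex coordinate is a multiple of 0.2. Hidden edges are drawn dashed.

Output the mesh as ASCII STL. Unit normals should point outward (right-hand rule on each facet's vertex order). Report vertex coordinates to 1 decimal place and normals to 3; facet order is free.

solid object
 facet normal -0.875 0.266 -0.404
  outer loop
   vertex 2.4 5.4 0.8
   vertex 0.6 0.4 1.4
   vertex 0.4 4.6 4.6
  endloop
 endfacet
 facet normal 0.717 0.541 -0.439
  outer loop
   vertex 4.6 2.0 0.2
   vertex 2.4 5.4 0.8
   vertex 5.0 5.2 4.8
  endloop
 endfacet
 facet normal -0.282 -0.013 -0.959
  outer loop
   vertex 4.6 2.0 0.2
   vertex 0.6 0.4 1.4
   vertex 2.4 5.4 0.8
  endloop
 endfacet
 facet normal -0.792 -0.394 0.467
  outer loop
   vertex 2.6 1.6 5.8
   vertex 0.4 4.6 4.6
   vertex 0.6 0.4 1.4
  endloop
 endfacet
 facet normal 0.835 -0.483 0.264
  outer loop
   vertex 2.6 1.6 5.8
   vertex 4.6 2.0 0.2
   vertex 5.0 5.2 4.8
  endloop
 endfacet
 facet normal -0.246 0.199 0.949
  outer loop
   vertex 3.2 5.2 5.2
   vertex 0.4 4.6 4.6
   vertex 2.6 1.6 5.8
  endloop
 endfacet
 facet normal 0.215 0.126 0.968
  outer loop
   vertex 3.2 5.2 5.2
   vertex 2.6 1.6 5.8
   vertex 5.0 5.2 4.8
  endloop
 endfacet
 facet normal -0.226 0.970 0.085
  outer loop
   vertex 3.2 5.2 5.2
   vertex 2.4 5.4 0.8
   vertex 0.4 4.6 4.6
  endloop
 endfacet
 facet normal 0.010 0.999 0.044
  outer loop
   vertex 3.2 5.2 5.2
   vertex 5.0 5.2 4.8
   vertex 2.4 5.4 0.8
  endloop
 endfacet
 facet normal 0.316 -0.930 -0.186
  outer loop
   vertex 2.6 0.6 3.8
   vertex 0.6 0.4 1.4
   vertex 4.6 2.0 0.2
  endloop
 endfacet
 facet normal -0.408 -0.816 0.408
  outer loop
   vertex 2.6 0.6 3.8
   vertex 2.6 1.6 5.8
   vertex 0.6 0.4 1.4
  endloop
 endfacet
 facet normal 0.820 -0.512 0.256
  outer loop
   vertex 2.6 0.6 3.8
   vertex 4.6 2.0 0.2
   vertex 2.6 1.6 5.8
  endloop
 endfacet
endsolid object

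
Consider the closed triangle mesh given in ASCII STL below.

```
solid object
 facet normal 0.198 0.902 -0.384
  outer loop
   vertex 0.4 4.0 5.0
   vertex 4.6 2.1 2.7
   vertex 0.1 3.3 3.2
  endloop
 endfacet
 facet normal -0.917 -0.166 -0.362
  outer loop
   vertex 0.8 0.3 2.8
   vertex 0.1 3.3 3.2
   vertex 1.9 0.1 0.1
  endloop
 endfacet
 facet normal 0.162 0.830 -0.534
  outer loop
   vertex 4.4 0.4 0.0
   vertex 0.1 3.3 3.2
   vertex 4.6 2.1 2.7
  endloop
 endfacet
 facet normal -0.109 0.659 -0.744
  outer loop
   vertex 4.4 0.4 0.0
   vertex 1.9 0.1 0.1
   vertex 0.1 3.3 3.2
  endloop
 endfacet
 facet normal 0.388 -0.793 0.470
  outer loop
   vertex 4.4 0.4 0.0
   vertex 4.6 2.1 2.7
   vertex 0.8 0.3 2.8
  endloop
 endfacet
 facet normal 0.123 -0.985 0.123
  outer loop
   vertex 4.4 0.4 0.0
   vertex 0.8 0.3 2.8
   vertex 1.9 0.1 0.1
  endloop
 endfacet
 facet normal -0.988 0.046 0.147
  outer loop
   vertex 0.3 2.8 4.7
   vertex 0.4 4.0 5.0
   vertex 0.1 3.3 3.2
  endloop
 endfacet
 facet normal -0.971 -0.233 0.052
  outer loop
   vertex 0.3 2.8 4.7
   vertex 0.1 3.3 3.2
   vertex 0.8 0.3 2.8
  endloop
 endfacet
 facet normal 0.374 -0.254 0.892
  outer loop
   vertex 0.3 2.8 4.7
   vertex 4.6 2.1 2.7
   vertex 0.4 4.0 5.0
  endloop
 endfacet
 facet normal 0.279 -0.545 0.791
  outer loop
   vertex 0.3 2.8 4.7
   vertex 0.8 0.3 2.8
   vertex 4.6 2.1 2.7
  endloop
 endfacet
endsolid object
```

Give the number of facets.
10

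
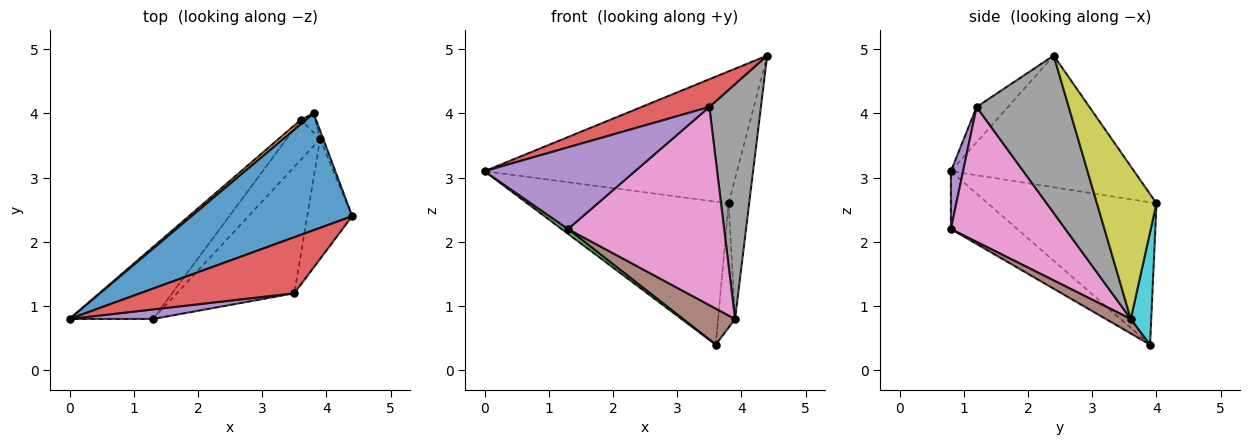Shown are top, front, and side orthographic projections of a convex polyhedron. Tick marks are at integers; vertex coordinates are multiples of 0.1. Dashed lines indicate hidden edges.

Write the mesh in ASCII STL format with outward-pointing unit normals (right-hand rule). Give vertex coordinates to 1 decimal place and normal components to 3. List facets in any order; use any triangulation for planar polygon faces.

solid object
 facet normal -0.477 0.658 0.582
  outer loop
   vertex 3.8 4.0 2.6
   vertex 0.0 0.8 3.1
   vertex 4.4 2.4 4.9
  endloop
 endfacet
 facet normal -0.642 0.766 0.024
  outer loop
   vertex 3.6 3.9 0.4
   vertex 0.0 0.8 3.1
   vertex 3.8 4.0 2.6
  endloop
 endfacet
 facet normal -0.568 -0.055 -0.821
  outer loop
   vertex 1.3 0.8 2.2
   vertex 0.0 0.8 3.1
   vertex 3.6 3.9 0.4
  endloop
 endfacet
 facet normal -0.201 -0.434 0.878
  outer loop
   vertex 3.5 1.2 4.1
   vertex 4.4 2.4 4.9
   vertex 0.0 0.8 3.1
  endloop
 endfacet
 facet normal 0.080 -0.990 0.116
  outer loop
   vertex 3.5 1.2 4.1
   vertex 0.0 0.8 3.1
   vertex 1.3 0.8 2.2
  endloop
 endfacet
 facet normal 0.306 -0.637 -0.707
  outer loop
   vertex 3.9 3.6 0.8
   vertex 1.3 0.8 2.2
   vertex 3.6 3.9 0.4
  endloop
 endfacet
 facet normal 0.526 -0.717 -0.458
  outer loop
   vertex 3.9 3.6 0.8
   vertex 3.5 1.2 4.1
   vertex 1.3 0.8 2.2
  endloop
 endfacet
 facet normal 0.847 -0.474 -0.242
  outer loop
   vertex 3.9 3.6 0.8
   vertex 4.4 2.4 4.9
   vertex 3.5 1.2 4.1
  endloop
 endfacet
 facet normal 0.945 0.326 -0.020
  outer loop
   vertex 3.9 3.6 0.8
   vertex 3.8 4.0 2.6
   vertex 4.4 2.4 4.9
  endloop
 endfacet
 facet normal 0.766 0.635 -0.099
  outer loop
   vertex 3.9 3.6 0.8
   vertex 3.6 3.9 0.4
   vertex 3.8 4.0 2.6
  endloop
 endfacet
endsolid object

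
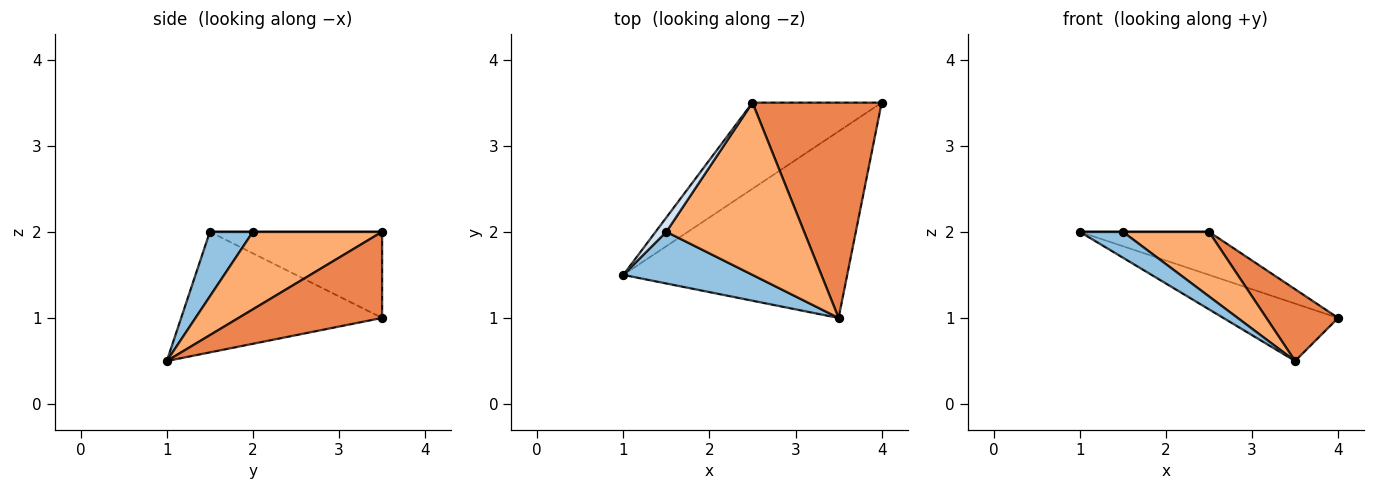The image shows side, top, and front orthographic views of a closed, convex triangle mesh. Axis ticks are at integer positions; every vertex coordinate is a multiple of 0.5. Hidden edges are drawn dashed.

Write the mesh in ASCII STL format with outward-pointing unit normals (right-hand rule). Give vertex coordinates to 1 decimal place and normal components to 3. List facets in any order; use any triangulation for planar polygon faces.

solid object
 facet normal -0.458 0.261 -0.850
  outer loop
   vertex 3.5 1.0 0.5
   vertex 1.0 1.5 2.0
   vertex 4.0 3.5 1.0
  endloop
 endfacet
 facet normal 0.408 -0.408 0.816
  outer loop
   vertex 1.5 2.0 2.0
   vertex 1.0 1.5 2.0
   vertex 3.5 1.0 0.5
  endloop
 endfacet
 facet normal -0.512 0.384 -0.768
  outer loop
   vertex 2.5 3.5 2.0
   vertex 4.0 3.5 1.0
   vertex 1.0 1.5 2.0
  endloop
 endfacet
 facet normal 0.000 0.000 1.000
  outer loop
   vertex 2.5 3.5 2.0
   vertex 1.0 1.5 2.0
   vertex 1.5 2.0 2.0
  endloop
 endfacet
 facet normal 0.535 -0.267 0.802
  outer loop
   vertex 2.5 3.5 2.0
   vertex 3.5 1.0 0.5
   vertex 4.0 3.5 1.0
  endloop
 endfacet
 facet normal 0.466 -0.311 0.828
  outer loop
   vertex 2.5 3.5 2.0
   vertex 1.5 2.0 2.0
   vertex 3.5 1.0 0.5
  endloop
 endfacet
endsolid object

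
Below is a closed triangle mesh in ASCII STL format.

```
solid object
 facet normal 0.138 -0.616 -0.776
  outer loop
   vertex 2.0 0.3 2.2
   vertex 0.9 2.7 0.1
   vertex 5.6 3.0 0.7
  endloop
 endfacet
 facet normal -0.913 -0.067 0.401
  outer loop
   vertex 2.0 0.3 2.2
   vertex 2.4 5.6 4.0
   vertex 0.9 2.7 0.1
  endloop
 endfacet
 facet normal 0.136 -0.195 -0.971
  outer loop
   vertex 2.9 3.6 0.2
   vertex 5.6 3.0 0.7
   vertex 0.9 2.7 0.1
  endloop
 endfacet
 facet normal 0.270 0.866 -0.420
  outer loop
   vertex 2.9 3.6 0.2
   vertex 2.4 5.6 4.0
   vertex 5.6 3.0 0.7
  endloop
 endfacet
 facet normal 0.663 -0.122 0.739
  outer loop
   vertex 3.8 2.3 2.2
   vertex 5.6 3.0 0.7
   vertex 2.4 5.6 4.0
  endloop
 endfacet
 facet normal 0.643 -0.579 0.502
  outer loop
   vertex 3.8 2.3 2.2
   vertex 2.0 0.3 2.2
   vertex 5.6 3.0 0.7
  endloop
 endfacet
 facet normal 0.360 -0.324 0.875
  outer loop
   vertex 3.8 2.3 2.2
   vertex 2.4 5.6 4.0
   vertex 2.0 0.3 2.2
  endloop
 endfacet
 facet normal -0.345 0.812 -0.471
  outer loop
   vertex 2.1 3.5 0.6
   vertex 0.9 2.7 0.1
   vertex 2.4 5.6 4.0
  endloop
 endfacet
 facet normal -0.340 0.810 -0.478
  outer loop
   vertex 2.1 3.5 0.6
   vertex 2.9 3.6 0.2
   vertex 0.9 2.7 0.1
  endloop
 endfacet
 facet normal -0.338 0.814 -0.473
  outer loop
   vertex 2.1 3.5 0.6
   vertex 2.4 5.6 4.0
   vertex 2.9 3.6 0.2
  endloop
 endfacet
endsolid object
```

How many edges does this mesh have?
15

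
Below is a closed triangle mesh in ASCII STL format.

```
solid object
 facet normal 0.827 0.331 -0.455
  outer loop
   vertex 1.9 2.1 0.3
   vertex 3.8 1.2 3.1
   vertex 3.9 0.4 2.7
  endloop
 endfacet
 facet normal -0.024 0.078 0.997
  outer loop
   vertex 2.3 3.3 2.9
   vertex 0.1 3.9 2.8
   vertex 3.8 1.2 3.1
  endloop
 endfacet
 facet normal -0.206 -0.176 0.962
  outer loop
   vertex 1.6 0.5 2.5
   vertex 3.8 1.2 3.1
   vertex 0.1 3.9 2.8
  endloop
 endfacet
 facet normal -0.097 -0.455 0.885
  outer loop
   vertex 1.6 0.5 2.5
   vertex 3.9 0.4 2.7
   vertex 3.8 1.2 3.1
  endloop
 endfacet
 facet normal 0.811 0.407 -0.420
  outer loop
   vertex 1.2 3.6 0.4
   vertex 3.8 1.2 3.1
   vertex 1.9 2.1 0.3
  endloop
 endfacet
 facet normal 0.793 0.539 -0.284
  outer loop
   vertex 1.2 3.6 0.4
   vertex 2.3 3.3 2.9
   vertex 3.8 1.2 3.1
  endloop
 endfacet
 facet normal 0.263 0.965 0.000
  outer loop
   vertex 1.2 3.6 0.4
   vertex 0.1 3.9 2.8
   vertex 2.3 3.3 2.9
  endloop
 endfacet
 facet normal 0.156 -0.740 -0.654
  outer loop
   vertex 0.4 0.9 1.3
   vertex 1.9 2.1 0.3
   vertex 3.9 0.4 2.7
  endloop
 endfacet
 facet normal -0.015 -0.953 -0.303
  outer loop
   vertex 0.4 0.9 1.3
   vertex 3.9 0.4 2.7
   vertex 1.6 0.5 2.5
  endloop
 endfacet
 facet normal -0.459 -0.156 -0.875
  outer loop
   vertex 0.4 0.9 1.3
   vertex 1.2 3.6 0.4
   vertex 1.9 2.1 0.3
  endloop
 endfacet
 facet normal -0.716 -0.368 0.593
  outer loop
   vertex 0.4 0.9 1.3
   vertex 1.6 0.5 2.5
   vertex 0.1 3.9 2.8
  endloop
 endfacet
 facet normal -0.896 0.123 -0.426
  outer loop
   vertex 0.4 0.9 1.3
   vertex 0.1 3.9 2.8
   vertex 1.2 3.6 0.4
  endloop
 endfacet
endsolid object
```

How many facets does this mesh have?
12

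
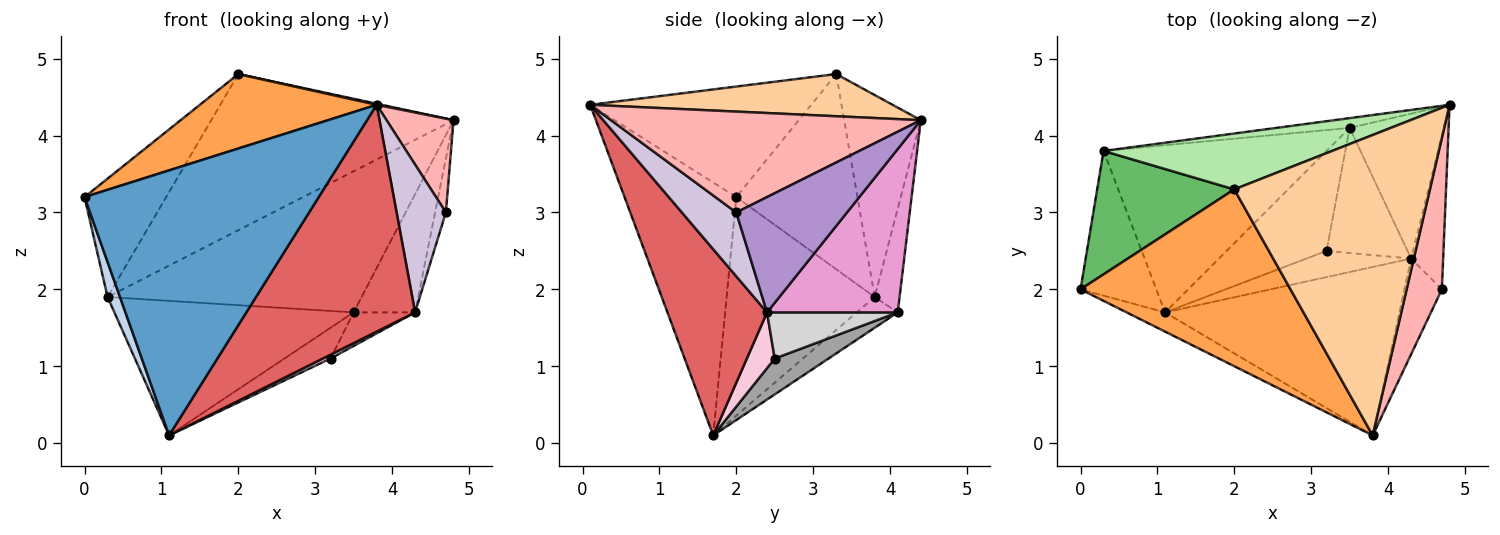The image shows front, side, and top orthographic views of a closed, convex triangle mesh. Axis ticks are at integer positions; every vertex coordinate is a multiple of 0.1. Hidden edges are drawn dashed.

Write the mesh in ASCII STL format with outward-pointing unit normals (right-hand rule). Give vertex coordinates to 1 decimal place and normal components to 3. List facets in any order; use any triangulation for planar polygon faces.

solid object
 facet normal -0.430 -0.901 -0.065
  outer loop
   vertex 1.1 1.7 0.1
   vertex 3.8 0.1 4.4
   vertex 0.0 2.0 3.2
  endloop
 endfacet
 facet normal -0.942 -0.079 -0.327
  outer loop
   vertex 0.3 3.8 1.9
   vertex 1.1 1.7 0.1
   vertex 0.0 2.0 3.2
  endloop
 endfacet
 facet normal -0.436 -0.349 0.829
  outer loop
   vertex 2.0 3.3 4.8
   vertex 0.0 2.0 3.2
   vertex 3.8 0.1 4.4
  endloop
 endfacet
 facet normal 0.211 -0.004 0.978
  outer loop
   vertex 2.0 3.3 4.8
   vertex 3.8 0.1 4.4
   vertex 4.8 4.4 4.2
  endloop
 endfacet
 facet normal -0.717 0.483 0.503
  outer loop
   vertex 2.0 3.3 4.8
   vertex 0.3 3.8 1.9
   vertex 0.0 2.0 3.2
  endloop
 endfacet
 facet normal -0.285 0.902 0.323
  outer loop
   vertex 2.0 3.3 4.8
   vertex 4.8 4.4 4.2
   vertex 0.3 3.8 1.9
  endloop
 endfacet
 facet normal 0.428 -0.726 -0.539
  outer loop
   vertex 4.3 2.4 1.7
   vertex 3.8 0.1 4.4
   vertex 1.1 1.7 0.1
  endloop
 endfacet
 facet normal 0.925 -0.200 0.323
  outer loop
   vertex 4.7 2.0 3.0
   vertex 4.8 4.4 4.2
   vertex 3.8 0.1 4.4
  endloop
 endfacet
 facet normal 0.959 0.093 -0.266
  outer loop
   vertex 4.7 2.0 3.0
   vertex 4.3 2.4 1.7
   vertex 4.8 4.4 4.2
  endloop
 endfacet
 facet normal 0.680 -0.616 -0.399
  outer loop
   vertex 4.7 2.0 3.0
   vertex 3.8 0.1 4.4
   vertex 4.3 2.4 1.7
  endloop
 endfacet
 facet normal -0.107 0.623 -0.775
  outer loop
   vertex 3.5 4.1 1.7
   vertex 1.1 1.7 0.1
   vertex 0.3 3.8 1.9
  endloop
 endfacet
 facet normal -0.097 0.993 -0.069
  outer loop
   vertex 3.5 4.1 1.7
   vertex 0.3 3.8 1.9
   vertex 4.8 4.4 4.2
  endloop
 endfacet
 facet normal 0.802 0.378 -0.462
  outer loop
   vertex 3.5 4.1 1.7
   vertex 4.8 4.4 4.2
   vertex 4.3 2.4 1.7
  endloop
 endfacet
 facet normal 0.466 -0.129 -0.875
  outer loop
   vertex 3.2 2.5 1.1
   vertex 4.3 2.4 1.7
   vertex 1.1 1.7 0.1
  endloop
 endfacet
 facet normal 0.325 0.278 -0.904
  outer loop
   vertex 3.2 2.5 1.1
   vertex 1.1 1.7 0.1
   vertex 3.5 4.1 1.7
  endloop
 endfacet
 facet normal 0.482 0.227 -0.846
  outer loop
   vertex 3.2 2.5 1.1
   vertex 3.5 4.1 1.7
   vertex 4.3 2.4 1.7
  endloop
 endfacet
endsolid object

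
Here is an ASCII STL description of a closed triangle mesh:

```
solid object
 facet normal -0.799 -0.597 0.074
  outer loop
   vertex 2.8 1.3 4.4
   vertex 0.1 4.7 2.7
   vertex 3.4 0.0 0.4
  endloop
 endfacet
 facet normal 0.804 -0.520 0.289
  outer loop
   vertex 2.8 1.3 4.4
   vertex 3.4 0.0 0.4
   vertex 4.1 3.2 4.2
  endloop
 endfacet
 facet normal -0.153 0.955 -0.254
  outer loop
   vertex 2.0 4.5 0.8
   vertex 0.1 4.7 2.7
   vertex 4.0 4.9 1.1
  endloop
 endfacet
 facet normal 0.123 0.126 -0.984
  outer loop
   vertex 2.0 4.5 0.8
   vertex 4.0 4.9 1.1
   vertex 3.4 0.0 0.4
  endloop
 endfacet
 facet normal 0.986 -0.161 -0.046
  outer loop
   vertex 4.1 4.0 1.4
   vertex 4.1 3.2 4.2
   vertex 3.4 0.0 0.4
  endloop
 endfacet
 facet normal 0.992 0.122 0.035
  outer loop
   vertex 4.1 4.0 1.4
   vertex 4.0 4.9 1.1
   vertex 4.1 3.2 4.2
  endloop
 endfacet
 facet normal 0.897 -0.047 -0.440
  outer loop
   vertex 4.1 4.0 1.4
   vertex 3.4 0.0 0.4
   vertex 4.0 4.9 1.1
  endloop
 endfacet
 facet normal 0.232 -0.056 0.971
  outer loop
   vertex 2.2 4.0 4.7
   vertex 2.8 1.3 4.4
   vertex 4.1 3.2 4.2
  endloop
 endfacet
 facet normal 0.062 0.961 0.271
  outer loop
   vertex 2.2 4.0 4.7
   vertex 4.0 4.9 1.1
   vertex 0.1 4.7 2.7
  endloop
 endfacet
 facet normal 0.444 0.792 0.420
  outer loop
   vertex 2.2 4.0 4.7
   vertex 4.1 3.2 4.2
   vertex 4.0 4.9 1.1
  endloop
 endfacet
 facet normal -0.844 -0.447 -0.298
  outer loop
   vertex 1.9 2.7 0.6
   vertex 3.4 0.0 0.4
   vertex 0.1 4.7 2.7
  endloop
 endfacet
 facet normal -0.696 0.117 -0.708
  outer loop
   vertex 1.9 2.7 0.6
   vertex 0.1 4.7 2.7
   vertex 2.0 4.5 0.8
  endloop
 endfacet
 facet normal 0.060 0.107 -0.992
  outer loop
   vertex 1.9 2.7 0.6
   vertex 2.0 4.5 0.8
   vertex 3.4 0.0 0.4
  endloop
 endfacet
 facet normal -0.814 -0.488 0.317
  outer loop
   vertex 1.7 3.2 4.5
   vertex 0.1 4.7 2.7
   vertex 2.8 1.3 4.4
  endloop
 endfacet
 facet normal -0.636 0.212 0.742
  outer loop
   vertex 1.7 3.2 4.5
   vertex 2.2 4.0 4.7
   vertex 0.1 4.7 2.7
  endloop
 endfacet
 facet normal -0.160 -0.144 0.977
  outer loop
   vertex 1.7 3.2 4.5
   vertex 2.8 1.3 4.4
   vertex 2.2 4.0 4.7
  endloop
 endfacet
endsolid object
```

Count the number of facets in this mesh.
16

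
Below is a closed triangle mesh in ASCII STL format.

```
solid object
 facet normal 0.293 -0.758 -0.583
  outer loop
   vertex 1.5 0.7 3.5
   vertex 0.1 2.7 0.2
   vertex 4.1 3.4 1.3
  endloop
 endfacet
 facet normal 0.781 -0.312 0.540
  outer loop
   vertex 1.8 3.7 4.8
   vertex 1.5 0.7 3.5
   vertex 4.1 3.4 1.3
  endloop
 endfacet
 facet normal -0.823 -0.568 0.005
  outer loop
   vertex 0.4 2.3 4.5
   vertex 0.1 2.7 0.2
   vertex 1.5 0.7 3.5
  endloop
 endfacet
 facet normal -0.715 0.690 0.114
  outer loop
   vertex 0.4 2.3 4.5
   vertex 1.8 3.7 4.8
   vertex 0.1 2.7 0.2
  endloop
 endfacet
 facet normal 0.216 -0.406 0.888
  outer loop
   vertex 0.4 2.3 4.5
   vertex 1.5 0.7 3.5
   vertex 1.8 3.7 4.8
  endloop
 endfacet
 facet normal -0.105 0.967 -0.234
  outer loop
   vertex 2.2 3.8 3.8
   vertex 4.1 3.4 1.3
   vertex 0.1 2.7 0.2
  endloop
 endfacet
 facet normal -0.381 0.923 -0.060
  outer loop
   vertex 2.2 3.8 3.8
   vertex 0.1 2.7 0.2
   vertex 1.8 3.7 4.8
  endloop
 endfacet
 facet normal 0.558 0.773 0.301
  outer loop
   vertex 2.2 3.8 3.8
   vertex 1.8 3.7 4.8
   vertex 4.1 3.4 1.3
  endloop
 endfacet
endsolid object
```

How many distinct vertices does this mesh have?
6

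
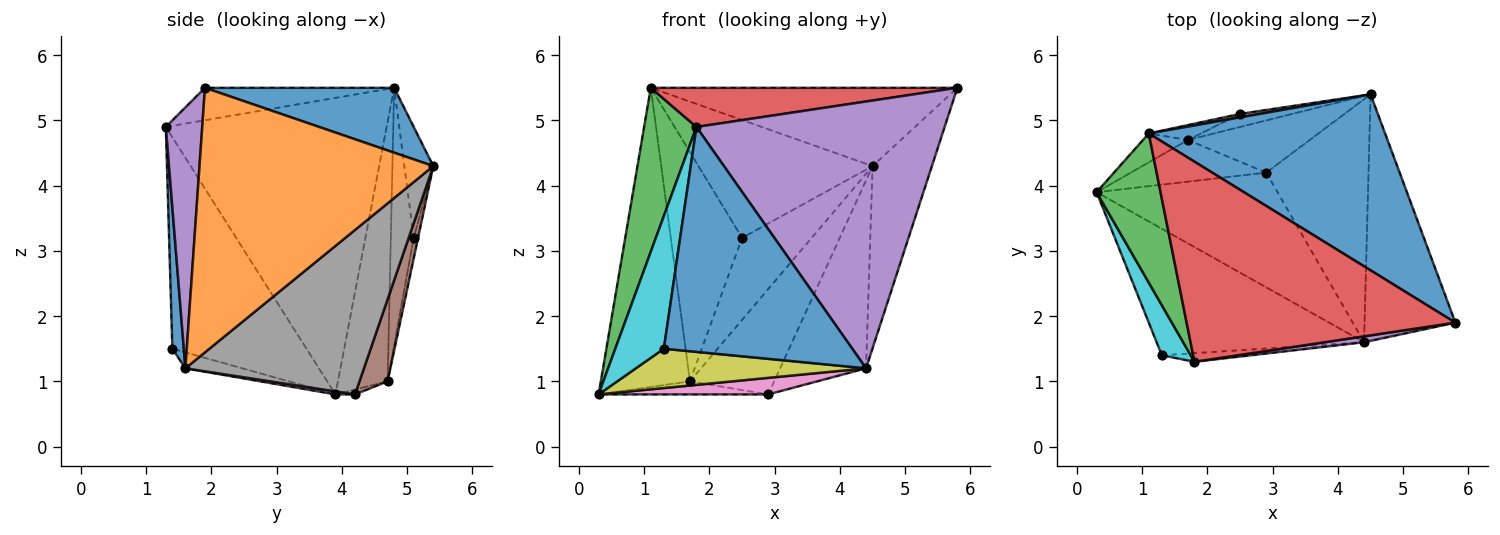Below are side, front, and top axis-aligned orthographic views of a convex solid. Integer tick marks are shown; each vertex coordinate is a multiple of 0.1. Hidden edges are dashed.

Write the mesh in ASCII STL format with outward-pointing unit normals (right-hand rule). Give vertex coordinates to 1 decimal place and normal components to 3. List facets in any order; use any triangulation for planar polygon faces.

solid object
 facet normal 0.243 0.394 0.886
  outer loop
   vertex 1.1 4.8 5.5
   vertex 5.8 1.9 5.5
   vertex 4.5 5.4 4.3
  endloop
 endfacet
 facet normal 0.920 0.233 -0.316
  outer loop
   vertex 4.4 1.6 1.2
   vertex 4.5 5.4 4.3
   vertex 5.8 1.9 5.5
  endloop
 endfacet
 facet normal -0.952 -0.226 0.205
  outer loop
   vertex 1.8 1.3 4.9
   vertex 1.1 4.8 5.5
   vertex 0.3 3.9 0.8
  endloop
 endfacet
 facet normal -0.118 -0.191 0.975
  outer loop
   vertex 1.8 1.3 4.9
   vertex 5.8 1.9 5.5
   vertex 1.1 4.8 5.5
  endloop
 endfacet
 facet normal 0.145 -0.989 0.022
  outer loop
   vertex 1.8 1.3 4.9
   vertex 4.4 1.6 1.2
   vertex 5.8 1.9 5.5
  endloop
 endfacet
 facet normal -0.164 0.986 0.029
  outer loop
   vertex 2.5 5.1 3.2
   vertex 1.1 4.8 5.5
   vertex 4.5 5.4 4.3
  endloop
 endfacet
 facet normal 0.016 -0.143 -0.990
  outer loop
   vertex 2.9 4.2 0.8
   vertex 4.4 1.6 1.2
   vertex 0.3 3.9 0.8
  endloop
 endfacet
 facet normal 0.786 0.378 -0.489
  outer loop
   vertex 2.9 4.2 0.8
   vertex 4.5 5.4 4.3
   vertex 4.4 1.6 1.2
  endloop
 endfacet
 facet normal -0.073 -0.296 -0.952
  outer loop
   vertex 1.3 1.4 1.5
   vertex 0.3 3.9 0.8
   vertex 4.4 1.6 1.2
  endloop
 endfacet
 facet normal -0.933 -0.337 0.127
  outer loop
   vertex 1.3 1.4 1.5
   vertex 1.8 1.3 4.9
   vertex 0.3 3.9 0.8
  endloop
 endfacet
 facet normal 0.061 -0.997 -0.038
  outer loop
   vertex 1.3 1.4 1.5
   vertex 4.4 1.6 1.2
   vertex 1.8 1.3 4.9
  endloop
 endfacet
 facet normal -0.034 0.299 -0.954
  outer loop
   vertex 1.7 4.7 1.0
   vertex 2.9 4.2 0.8
   vertex 0.3 3.9 0.8
  endloop
 endfacet
 facet normal -0.485 0.870 -0.084
  outer loop
   vertex 1.7 4.7 1.0
   vertex 0.3 3.9 0.8
   vertex 1.1 4.8 5.5
  endloop
 endfacet
 facet normal -0.305 0.950 -0.062
  outer loop
   vertex 1.7 4.7 1.0
   vertex 1.1 4.8 5.5
   vertex 2.5 5.1 3.2
  endloop
 endfacet
 facet normal -0.062 0.986 -0.157
  outer loop
   vertex 1.7 4.7 1.0
   vertex 2.5 5.1 3.2
   vertex 4.5 5.4 4.3
  endloop
 endfacet
 facet normal 0.287 0.858 -0.425
  outer loop
   vertex 1.7 4.7 1.0
   vertex 4.5 5.4 4.3
   vertex 2.9 4.2 0.8
  endloop
 endfacet
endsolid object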